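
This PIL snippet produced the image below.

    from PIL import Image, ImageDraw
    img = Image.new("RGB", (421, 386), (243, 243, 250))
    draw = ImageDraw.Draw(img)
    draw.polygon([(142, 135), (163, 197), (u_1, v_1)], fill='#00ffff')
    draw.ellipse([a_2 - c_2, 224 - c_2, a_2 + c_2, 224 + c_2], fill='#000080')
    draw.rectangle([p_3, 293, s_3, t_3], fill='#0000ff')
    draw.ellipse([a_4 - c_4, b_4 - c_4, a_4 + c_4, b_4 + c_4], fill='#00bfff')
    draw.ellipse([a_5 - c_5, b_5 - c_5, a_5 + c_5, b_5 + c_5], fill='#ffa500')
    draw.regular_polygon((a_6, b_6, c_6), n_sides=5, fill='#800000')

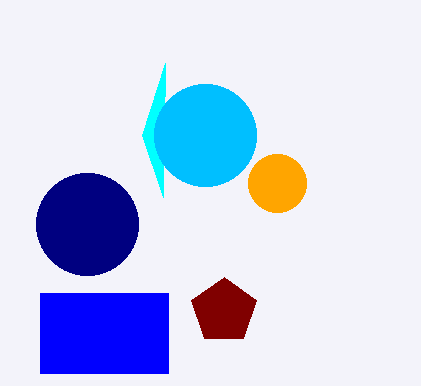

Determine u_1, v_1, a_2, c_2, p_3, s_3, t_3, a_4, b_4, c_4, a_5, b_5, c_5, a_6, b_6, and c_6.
u_1 = 165
v_1 = 63
a_2 = 87
c_2 = 51
p_3 = 40
s_3 = 168
t_3 = 373
a_4 = 205
b_4 = 135
c_4 = 51
a_5 = 277
b_5 = 183
c_5 = 29
a_6 = 224
b_6 = 311
c_6 = 34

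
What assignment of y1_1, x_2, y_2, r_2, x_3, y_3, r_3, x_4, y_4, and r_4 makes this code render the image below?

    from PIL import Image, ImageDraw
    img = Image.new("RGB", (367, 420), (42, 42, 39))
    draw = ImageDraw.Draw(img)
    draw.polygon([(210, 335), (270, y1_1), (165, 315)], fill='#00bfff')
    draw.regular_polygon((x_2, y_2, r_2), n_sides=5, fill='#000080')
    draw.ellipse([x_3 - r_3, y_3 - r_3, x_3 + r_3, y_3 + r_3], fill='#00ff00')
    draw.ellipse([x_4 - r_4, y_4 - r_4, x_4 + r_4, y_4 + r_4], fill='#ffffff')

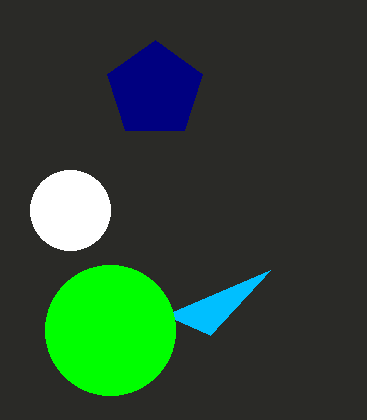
y1_1 = 270; x_2 = 155; y_2 = 90; r_2 = 50; x_3 = 110; y_3 = 330; r_3 = 65; x_4 = 70; y_4 = 210; r_4 = 40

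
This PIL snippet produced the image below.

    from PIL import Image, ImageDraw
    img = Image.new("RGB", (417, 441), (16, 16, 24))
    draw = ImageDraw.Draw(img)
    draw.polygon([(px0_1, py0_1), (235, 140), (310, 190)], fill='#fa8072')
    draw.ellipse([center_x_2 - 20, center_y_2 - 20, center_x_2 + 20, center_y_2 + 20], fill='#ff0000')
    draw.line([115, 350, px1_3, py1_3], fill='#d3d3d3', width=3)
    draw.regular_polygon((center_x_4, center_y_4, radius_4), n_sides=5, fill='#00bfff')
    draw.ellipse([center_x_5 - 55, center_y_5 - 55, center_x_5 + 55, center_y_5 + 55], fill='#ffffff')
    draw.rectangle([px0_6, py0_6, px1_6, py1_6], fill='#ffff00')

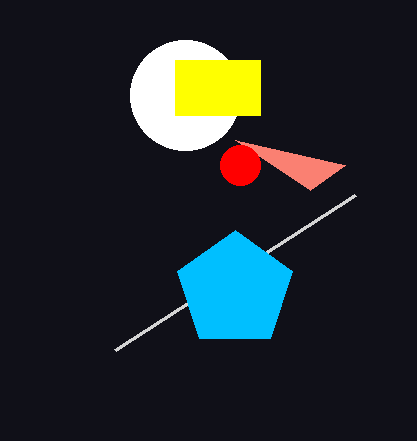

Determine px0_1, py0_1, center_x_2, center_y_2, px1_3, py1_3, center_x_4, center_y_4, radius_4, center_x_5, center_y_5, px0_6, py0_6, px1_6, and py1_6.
px0_1 = 345; py0_1 = 165; center_x_2 = 240; center_y_2 = 165; px1_3 = 355; py1_3 = 195; center_x_4 = 235; center_y_4 = 290; radius_4 = 60; center_x_5 = 185; center_y_5 = 95; px0_6 = 175; py0_6 = 60; px1_6 = 260; py1_6 = 115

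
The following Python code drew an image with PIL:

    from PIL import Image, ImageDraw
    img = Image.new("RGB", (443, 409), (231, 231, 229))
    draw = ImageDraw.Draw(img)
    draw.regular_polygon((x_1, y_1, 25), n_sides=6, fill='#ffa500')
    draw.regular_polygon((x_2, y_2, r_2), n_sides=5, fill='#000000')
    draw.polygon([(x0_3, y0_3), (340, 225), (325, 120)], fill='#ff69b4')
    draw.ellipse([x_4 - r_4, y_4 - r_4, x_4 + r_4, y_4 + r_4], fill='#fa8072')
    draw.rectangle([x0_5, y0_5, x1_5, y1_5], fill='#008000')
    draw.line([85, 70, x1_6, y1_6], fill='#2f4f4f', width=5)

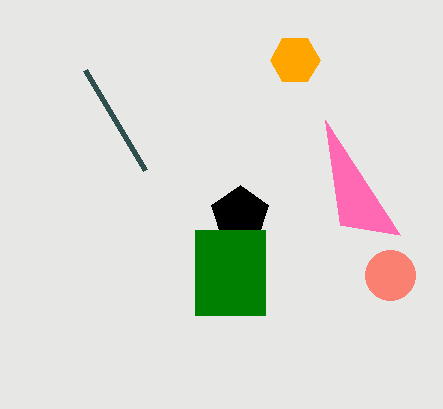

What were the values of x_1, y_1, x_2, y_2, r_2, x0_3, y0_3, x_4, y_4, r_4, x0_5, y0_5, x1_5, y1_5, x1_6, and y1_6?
x_1 = 295; y_1 = 60; x_2 = 240; y_2 = 215; r_2 = 30; x0_3 = 400; y0_3 = 235; x_4 = 390; y_4 = 275; r_4 = 25; x0_5 = 195; y0_5 = 230; x1_5 = 265; y1_5 = 315; x1_6 = 145; y1_6 = 170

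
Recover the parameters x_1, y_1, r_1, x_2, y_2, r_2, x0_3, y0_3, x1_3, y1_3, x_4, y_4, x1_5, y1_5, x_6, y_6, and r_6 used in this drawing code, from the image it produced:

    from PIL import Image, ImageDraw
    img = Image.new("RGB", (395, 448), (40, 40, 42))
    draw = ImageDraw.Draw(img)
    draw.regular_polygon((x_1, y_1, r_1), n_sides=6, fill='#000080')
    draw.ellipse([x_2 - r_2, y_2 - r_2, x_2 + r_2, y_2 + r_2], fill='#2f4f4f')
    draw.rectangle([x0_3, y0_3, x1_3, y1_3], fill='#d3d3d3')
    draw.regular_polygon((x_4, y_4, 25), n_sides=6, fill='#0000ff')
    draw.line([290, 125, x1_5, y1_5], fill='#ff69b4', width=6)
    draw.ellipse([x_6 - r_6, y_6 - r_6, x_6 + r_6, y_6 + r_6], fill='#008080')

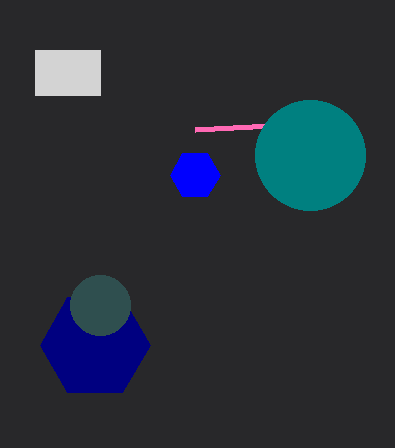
x_1 = 95; y_1 = 345; r_1 = 55; x_2 = 100; y_2 = 305; r_2 = 30; x0_3 = 35; y0_3 = 50; x1_3 = 100; y1_3 = 95; x_4 = 195; y_4 = 175; x1_5 = 195; y1_5 = 130; x_6 = 310; y_6 = 155; r_6 = 55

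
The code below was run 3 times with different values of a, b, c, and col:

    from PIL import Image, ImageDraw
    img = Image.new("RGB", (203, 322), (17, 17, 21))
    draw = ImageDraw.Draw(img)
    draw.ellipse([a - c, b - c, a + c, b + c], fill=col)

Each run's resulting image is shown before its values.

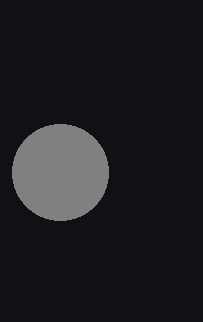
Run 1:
a = 60
b = 172
c = 48
col = 'gray'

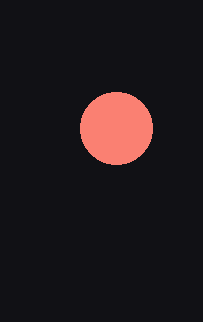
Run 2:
a = 116, b = 128, c = 36, col = 'salmon'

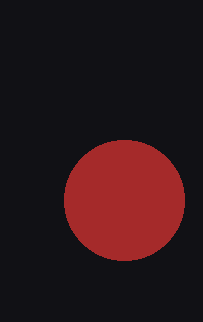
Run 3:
a = 124
b = 200
c = 60
col = 'brown'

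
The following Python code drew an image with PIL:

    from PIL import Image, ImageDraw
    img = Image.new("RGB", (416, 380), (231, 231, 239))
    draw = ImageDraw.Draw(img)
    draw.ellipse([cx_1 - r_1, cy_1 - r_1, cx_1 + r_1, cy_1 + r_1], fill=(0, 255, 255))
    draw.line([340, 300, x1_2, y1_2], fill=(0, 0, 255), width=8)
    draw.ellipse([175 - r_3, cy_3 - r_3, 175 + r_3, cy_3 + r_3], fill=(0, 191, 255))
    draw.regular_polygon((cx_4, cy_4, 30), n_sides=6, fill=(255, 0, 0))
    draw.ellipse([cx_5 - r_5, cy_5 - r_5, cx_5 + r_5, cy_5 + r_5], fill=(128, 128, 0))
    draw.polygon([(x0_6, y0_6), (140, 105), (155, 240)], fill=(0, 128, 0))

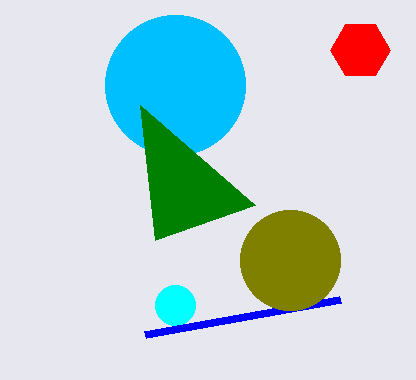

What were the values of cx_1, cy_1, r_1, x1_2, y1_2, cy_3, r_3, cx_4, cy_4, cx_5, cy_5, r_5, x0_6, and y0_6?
cx_1 = 175; cy_1 = 305; r_1 = 20; x1_2 = 145; y1_2 = 335; cy_3 = 85; r_3 = 70; cx_4 = 360; cy_4 = 50; cx_5 = 290; cy_5 = 260; r_5 = 50; x0_6 = 255; y0_6 = 205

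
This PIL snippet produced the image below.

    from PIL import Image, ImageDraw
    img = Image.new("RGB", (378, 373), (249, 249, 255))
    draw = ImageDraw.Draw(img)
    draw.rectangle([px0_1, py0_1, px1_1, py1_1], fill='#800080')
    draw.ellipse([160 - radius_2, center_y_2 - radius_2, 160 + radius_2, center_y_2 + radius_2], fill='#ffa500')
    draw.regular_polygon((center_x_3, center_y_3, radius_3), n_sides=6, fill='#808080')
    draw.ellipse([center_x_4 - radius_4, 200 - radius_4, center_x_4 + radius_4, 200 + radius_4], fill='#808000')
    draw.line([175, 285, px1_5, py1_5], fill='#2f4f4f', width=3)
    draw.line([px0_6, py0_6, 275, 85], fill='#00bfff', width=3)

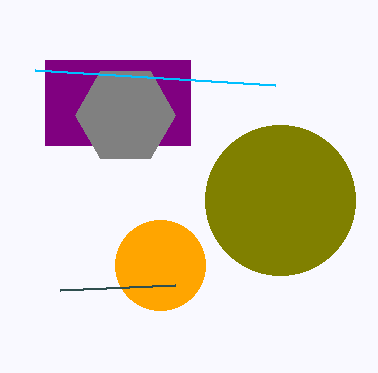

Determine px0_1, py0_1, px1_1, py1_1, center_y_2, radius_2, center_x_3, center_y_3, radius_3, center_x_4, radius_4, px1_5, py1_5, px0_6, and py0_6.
px0_1 = 45
py0_1 = 60
px1_1 = 190
py1_1 = 145
center_y_2 = 265
radius_2 = 45
center_x_3 = 125
center_y_3 = 115
radius_3 = 50
center_x_4 = 280
radius_4 = 75
px1_5 = 60
py1_5 = 290
px0_6 = 35
py0_6 = 70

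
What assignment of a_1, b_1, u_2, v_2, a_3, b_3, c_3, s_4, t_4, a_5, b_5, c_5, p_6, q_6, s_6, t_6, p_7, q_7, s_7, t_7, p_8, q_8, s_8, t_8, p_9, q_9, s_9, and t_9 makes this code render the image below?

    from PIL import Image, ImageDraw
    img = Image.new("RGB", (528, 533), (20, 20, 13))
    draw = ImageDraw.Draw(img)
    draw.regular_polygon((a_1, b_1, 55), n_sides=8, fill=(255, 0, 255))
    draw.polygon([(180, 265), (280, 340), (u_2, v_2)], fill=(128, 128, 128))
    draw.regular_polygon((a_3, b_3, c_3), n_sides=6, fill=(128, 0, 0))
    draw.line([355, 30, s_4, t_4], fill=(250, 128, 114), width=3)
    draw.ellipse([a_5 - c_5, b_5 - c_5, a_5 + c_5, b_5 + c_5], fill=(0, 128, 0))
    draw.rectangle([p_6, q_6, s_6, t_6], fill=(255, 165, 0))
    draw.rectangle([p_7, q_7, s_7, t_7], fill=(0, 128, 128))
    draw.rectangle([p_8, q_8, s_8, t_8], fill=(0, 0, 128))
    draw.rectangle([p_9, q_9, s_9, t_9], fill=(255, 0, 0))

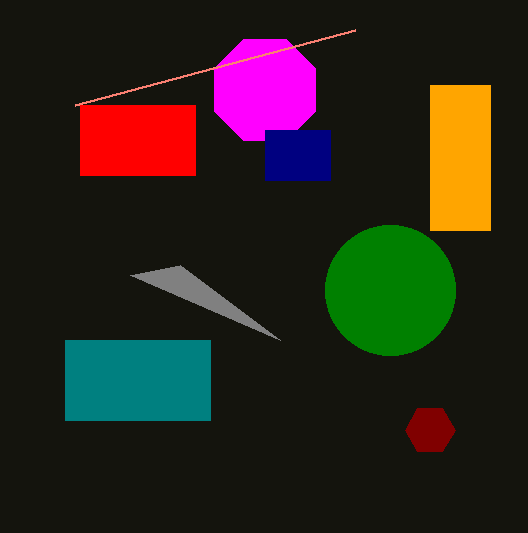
a_1 = 265
b_1 = 90
u_2 = 130
v_2 = 275
a_3 = 430
b_3 = 430
c_3 = 25
s_4 = 75
t_4 = 105
a_5 = 390
b_5 = 290
c_5 = 65
p_6 = 430
q_6 = 85
s_6 = 490
t_6 = 230
p_7 = 65
q_7 = 340
s_7 = 210
t_7 = 420
p_8 = 265
q_8 = 130
s_8 = 330
t_8 = 180
p_9 = 80
q_9 = 105
s_9 = 195
t_9 = 175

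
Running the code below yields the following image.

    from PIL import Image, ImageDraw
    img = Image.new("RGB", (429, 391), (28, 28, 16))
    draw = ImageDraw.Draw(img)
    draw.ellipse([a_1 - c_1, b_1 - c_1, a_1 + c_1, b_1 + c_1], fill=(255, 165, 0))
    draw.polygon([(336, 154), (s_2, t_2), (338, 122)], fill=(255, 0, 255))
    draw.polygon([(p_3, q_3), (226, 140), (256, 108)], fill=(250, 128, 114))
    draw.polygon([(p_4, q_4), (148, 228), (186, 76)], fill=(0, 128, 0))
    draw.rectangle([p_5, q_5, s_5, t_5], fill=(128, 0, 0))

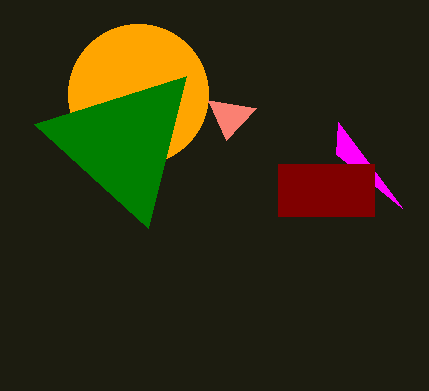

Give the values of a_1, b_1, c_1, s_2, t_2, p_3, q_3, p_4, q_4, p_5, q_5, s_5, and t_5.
a_1 = 138; b_1 = 94; c_1 = 70; s_2 = 402; t_2 = 208; p_3 = 208; q_3 = 100; p_4 = 34; q_4 = 124; p_5 = 278; q_5 = 164; s_5 = 374; t_5 = 216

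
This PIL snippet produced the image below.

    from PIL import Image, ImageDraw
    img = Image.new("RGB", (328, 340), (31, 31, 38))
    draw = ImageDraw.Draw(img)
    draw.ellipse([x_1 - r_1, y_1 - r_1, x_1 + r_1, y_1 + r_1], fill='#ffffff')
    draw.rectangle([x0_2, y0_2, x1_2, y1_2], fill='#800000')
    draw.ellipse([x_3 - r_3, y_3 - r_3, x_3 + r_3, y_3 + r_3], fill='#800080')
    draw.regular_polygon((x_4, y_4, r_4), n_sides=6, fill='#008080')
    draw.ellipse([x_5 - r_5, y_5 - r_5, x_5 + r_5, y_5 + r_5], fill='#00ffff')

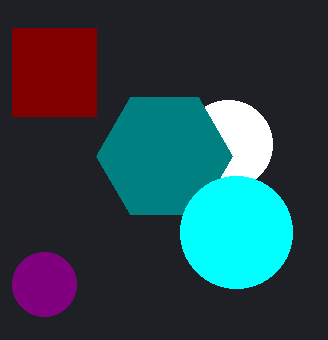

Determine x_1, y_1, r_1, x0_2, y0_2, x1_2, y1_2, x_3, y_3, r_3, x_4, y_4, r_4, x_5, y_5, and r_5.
x_1 = 228, y_1 = 144, r_1 = 44, x0_2 = 12, y0_2 = 28, x1_2 = 96, y1_2 = 116, x_3 = 44, y_3 = 284, r_3 = 32, x_4 = 164, y_4 = 156, r_4 = 68, x_5 = 236, y_5 = 232, r_5 = 56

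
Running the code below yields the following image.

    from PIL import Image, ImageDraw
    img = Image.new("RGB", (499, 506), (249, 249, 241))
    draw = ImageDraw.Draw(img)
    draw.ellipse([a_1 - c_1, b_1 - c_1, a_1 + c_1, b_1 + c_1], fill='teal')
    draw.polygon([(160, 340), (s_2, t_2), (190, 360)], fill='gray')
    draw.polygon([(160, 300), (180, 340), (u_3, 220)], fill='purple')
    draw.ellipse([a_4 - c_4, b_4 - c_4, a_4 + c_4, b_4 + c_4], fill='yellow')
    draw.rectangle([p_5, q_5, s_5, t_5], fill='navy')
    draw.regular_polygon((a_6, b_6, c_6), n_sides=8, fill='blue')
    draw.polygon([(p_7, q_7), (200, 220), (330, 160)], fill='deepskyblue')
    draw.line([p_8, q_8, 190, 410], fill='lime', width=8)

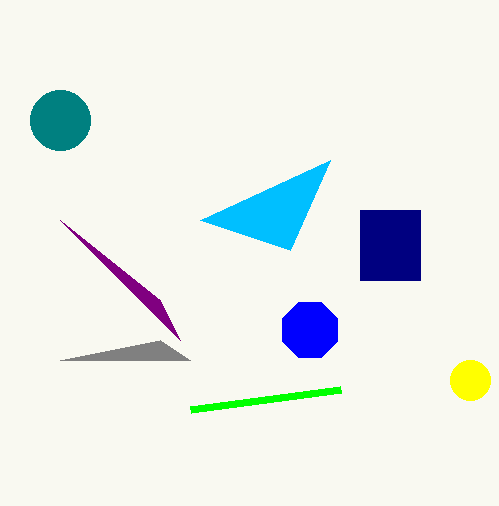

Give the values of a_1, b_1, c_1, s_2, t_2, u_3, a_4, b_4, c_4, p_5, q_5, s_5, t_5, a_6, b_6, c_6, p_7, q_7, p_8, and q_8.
a_1 = 60
b_1 = 120
c_1 = 30
s_2 = 60
t_2 = 360
u_3 = 60
a_4 = 470
b_4 = 380
c_4 = 20
p_5 = 360
q_5 = 210
s_5 = 420
t_5 = 280
a_6 = 310
b_6 = 330
c_6 = 30
p_7 = 290
q_7 = 250
p_8 = 340
q_8 = 390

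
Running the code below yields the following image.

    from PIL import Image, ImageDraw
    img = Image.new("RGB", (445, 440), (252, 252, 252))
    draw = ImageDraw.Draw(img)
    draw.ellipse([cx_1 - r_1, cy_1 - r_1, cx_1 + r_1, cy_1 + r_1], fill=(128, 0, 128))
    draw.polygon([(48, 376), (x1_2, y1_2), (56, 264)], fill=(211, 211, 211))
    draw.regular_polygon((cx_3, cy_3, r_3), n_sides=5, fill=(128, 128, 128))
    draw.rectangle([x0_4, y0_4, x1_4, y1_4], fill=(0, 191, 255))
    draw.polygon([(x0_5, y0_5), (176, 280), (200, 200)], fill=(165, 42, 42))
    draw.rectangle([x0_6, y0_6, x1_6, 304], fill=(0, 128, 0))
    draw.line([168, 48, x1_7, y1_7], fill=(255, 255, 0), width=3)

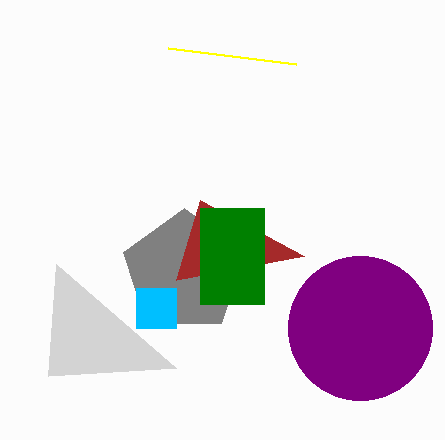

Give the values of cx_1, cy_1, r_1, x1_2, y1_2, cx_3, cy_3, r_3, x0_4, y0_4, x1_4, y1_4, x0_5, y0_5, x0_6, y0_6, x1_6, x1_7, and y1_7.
cx_1 = 360
cy_1 = 328
r_1 = 72
x1_2 = 176
y1_2 = 368
cx_3 = 184
cy_3 = 272
r_3 = 64
x0_4 = 136
y0_4 = 288
x1_4 = 176
y1_4 = 328
x0_5 = 304
y0_5 = 256
x0_6 = 200
y0_6 = 208
x1_6 = 264
x1_7 = 296
y1_7 = 64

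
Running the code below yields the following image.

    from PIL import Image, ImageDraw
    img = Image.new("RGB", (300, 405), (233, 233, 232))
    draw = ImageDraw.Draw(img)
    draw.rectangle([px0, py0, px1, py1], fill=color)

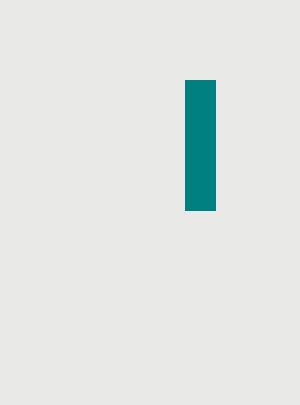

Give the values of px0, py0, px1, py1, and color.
px0 = 185
py0 = 80
px1 = 215
py1 = 210
color = 'teal'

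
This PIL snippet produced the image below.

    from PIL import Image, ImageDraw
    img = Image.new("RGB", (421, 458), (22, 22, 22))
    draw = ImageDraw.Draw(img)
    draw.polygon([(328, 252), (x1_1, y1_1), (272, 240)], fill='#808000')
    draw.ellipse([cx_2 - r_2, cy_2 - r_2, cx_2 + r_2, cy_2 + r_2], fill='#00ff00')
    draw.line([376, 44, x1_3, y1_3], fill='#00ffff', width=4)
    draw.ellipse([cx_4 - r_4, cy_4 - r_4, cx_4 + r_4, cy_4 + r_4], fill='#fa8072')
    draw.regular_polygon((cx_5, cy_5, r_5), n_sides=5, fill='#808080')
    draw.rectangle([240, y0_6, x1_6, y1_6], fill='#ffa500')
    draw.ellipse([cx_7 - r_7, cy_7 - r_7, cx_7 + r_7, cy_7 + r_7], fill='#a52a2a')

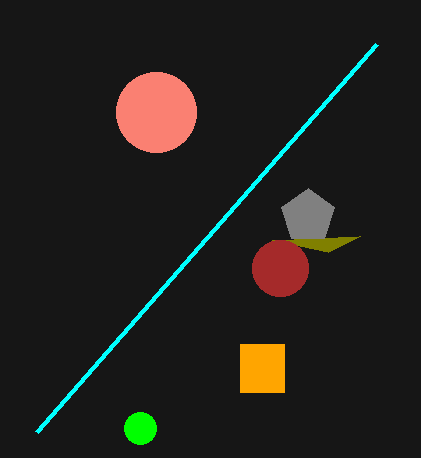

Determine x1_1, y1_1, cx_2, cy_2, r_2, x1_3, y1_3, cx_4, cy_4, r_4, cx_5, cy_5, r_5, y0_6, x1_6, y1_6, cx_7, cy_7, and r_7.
x1_1 = 360, y1_1 = 236, cx_2 = 140, cy_2 = 428, r_2 = 16, x1_3 = 36, y1_3 = 432, cx_4 = 156, cy_4 = 112, r_4 = 40, cx_5 = 308, cy_5 = 216, r_5 = 28, y0_6 = 344, x1_6 = 284, y1_6 = 392, cx_7 = 280, cy_7 = 268, r_7 = 28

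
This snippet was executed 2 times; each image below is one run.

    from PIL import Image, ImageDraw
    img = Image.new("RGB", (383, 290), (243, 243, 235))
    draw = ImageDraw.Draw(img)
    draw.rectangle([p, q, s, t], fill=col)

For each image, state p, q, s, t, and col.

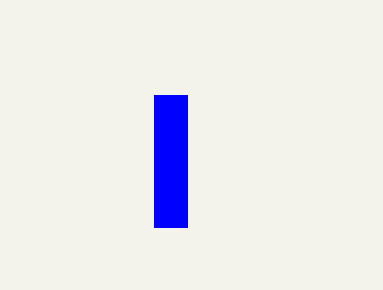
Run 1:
p = 154
q = 95
s = 187
t = 227
col = 'blue'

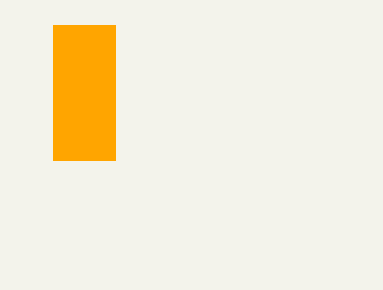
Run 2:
p = 53, q = 25, s = 115, t = 160, col = 'orange'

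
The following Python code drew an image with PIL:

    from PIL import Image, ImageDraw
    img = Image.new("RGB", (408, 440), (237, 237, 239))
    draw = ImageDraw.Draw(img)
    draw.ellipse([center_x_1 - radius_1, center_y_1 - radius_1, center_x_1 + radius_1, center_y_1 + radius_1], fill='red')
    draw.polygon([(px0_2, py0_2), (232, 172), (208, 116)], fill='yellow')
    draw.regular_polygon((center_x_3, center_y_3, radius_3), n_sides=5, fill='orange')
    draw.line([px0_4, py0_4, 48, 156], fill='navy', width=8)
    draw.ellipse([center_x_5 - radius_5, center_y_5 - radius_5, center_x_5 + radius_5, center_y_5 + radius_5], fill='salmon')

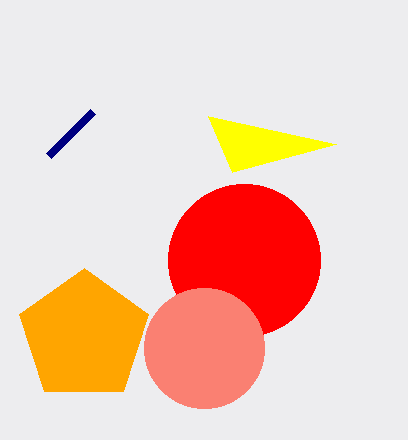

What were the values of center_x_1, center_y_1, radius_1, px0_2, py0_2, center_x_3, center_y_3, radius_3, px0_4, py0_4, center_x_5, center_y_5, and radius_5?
center_x_1 = 244; center_y_1 = 260; radius_1 = 76; px0_2 = 336; py0_2 = 144; center_x_3 = 84; center_y_3 = 336; radius_3 = 68; px0_4 = 92; py0_4 = 112; center_x_5 = 204; center_y_5 = 348; radius_5 = 60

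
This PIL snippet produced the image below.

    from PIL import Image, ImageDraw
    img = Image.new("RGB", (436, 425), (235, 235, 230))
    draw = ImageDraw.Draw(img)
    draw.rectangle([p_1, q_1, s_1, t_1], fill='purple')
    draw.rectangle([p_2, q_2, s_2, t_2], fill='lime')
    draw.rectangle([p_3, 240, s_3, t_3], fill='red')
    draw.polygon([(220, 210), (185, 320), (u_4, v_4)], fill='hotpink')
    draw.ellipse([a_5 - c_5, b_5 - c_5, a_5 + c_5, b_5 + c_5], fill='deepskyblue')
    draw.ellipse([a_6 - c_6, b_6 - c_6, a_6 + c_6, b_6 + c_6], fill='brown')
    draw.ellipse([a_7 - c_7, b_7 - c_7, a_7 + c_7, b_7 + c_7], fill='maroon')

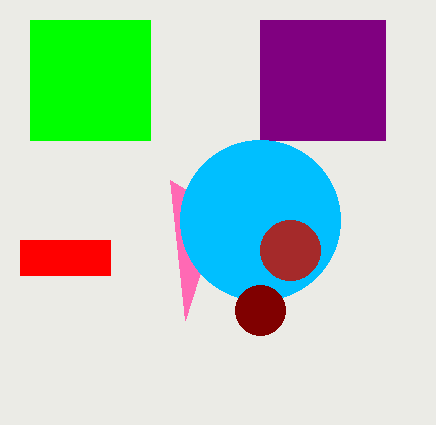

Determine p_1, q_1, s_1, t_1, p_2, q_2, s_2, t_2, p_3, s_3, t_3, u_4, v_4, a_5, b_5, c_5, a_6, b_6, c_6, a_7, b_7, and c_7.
p_1 = 260
q_1 = 20
s_1 = 385
t_1 = 140
p_2 = 30
q_2 = 20
s_2 = 150
t_2 = 140
p_3 = 20
s_3 = 110
t_3 = 275
u_4 = 170
v_4 = 180
a_5 = 260
b_5 = 220
c_5 = 80
a_6 = 290
b_6 = 250
c_6 = 30
a_7 = 260
b_7 = 310
c_7 = 25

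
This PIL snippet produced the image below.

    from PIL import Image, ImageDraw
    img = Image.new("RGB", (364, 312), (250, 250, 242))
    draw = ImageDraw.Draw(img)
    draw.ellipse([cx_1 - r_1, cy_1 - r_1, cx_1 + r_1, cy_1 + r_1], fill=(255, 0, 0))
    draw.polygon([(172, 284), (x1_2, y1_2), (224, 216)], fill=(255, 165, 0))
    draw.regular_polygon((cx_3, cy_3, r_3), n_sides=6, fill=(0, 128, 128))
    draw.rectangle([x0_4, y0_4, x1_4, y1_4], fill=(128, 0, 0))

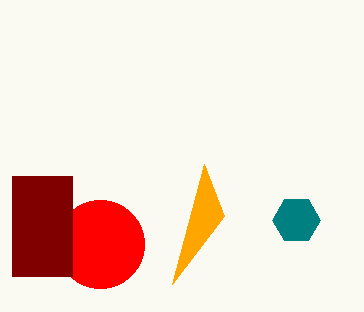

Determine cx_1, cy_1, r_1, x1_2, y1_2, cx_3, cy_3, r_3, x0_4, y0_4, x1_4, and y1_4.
cx_1 = 100
cy_1 = 244
r_1 = 44
x1_2 = 204
y1_2 = 164
cx_3 = 296
cy_3 = 220
r_3 = 24
x0_4 = 12
y0_4 = 176
x1_4 = 72
y1_4 = 276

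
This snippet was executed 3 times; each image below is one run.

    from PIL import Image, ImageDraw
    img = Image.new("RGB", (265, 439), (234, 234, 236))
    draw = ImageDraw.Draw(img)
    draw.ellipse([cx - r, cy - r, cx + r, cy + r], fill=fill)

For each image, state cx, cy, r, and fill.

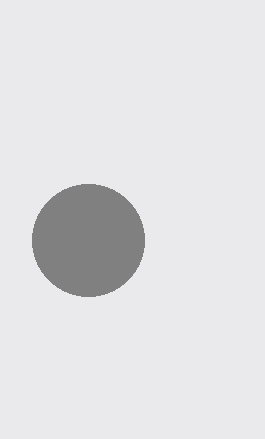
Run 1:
cx = 88; cy = 240; r = 56; fill = 'gray'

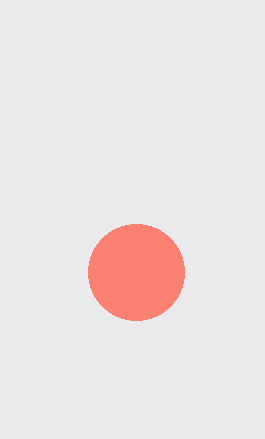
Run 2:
cx = 136, cy = 272, r = 48, fill = 'salmon'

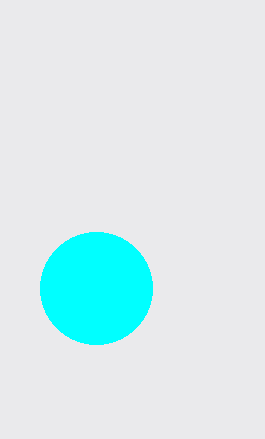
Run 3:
cx = 96
cy = 288
r = 56
fill = 'cyan'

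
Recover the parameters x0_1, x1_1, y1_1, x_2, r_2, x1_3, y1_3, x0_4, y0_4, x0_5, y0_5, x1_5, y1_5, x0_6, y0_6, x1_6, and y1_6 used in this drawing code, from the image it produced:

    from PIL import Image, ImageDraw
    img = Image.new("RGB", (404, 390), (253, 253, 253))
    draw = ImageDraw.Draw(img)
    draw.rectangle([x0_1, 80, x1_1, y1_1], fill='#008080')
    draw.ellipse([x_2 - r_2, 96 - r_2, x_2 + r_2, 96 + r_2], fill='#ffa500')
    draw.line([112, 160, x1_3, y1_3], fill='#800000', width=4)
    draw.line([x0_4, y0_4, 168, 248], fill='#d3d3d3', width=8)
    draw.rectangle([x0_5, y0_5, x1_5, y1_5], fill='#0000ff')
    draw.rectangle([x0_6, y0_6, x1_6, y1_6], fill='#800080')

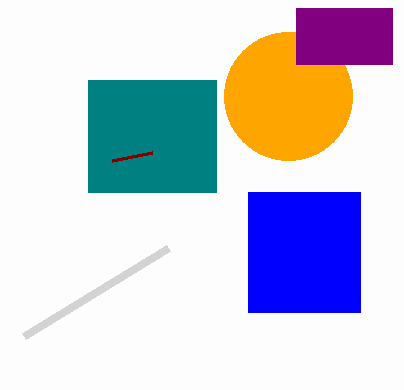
x0_1 = 88, x1_1 = 216, y1_1 = 192, x_2 = 288, r_2 = 64, x1_3 = 152, y1_3 = 152, x0_4 = 24, y0_4 = 336, x0_5 = 248, y0_5 = 192, x1_5 = 360, y1_5 = 312, x0_6 = 296, y0_6 = 8, x1_6 = 392, y1_6 = 64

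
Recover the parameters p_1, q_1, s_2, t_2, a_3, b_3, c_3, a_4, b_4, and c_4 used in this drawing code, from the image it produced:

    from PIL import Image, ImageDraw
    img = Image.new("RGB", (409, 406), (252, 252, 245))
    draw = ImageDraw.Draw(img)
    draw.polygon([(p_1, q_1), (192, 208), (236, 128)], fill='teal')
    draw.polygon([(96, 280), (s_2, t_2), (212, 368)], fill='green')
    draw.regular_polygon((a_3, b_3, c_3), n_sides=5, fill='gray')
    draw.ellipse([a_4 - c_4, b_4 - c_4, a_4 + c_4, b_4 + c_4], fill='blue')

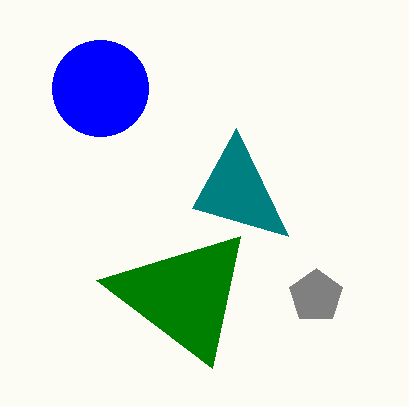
p_1 = 288
q_1 = 236
s_2 = 240
t_2 = 236
a_3 = 316
b_3 = 296
c_3 = 28
a_4 = 100
b_4 = 88
c_4 = 48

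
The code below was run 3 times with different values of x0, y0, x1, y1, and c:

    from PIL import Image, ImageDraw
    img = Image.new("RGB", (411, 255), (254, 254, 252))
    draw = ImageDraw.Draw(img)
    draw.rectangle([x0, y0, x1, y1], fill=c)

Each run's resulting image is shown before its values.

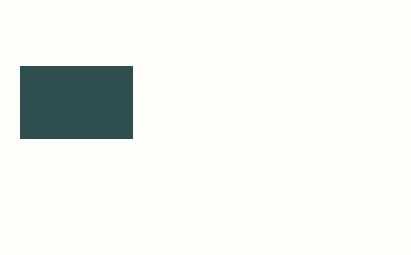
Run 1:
x0 = 20, y0 = 66, x1 = 132, y1 = 138, c = 'darkslategray'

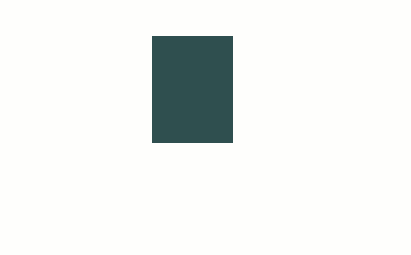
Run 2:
x0 = 152; y0 = 36; x1 = 232; y1 = 142; c = 'darkslategray'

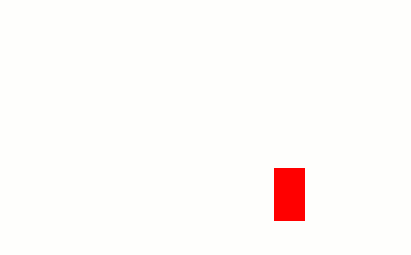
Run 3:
x0 = 274; y0 = 168; x1 = 304; y1 = 220; c = 'red'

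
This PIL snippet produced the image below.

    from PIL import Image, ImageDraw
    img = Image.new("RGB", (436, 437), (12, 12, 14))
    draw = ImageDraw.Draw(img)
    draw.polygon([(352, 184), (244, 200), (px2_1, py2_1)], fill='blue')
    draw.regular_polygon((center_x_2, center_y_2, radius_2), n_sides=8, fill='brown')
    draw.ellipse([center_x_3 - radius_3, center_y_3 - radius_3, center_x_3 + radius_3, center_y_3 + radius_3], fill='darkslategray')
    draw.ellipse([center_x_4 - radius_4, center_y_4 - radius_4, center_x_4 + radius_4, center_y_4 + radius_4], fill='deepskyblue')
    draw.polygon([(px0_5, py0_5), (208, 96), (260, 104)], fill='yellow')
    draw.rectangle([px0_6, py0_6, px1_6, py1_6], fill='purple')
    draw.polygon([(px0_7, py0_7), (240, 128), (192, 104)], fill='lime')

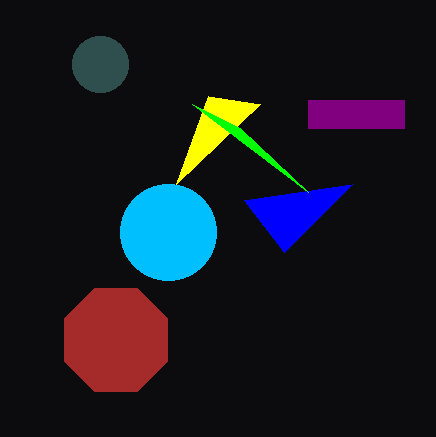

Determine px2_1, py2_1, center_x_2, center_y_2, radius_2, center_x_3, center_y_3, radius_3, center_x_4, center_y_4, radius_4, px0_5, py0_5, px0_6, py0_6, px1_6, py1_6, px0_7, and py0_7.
px2_1 = 284, py2_1 = 252, center_x_2 = 116, center_y_2 = 340, radius_2 = 56, center_x_3 = 100, center_y_3 = 64, radius_3 = 28, center_x_4 = 168, center_y_4 = 232, radius_4 = 48, px0_5 = 176, py0_5 = 184, px0_6 = 308, py0_6 = 100, px1_6 = 404, py1_6 = 128, px0_7 = 308, py0_7 = 192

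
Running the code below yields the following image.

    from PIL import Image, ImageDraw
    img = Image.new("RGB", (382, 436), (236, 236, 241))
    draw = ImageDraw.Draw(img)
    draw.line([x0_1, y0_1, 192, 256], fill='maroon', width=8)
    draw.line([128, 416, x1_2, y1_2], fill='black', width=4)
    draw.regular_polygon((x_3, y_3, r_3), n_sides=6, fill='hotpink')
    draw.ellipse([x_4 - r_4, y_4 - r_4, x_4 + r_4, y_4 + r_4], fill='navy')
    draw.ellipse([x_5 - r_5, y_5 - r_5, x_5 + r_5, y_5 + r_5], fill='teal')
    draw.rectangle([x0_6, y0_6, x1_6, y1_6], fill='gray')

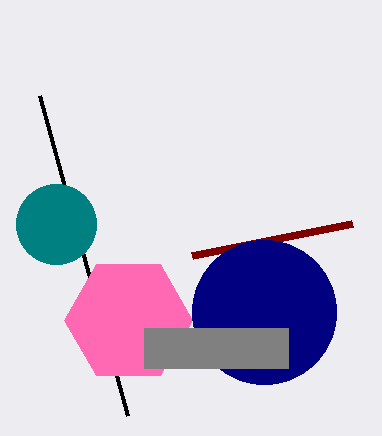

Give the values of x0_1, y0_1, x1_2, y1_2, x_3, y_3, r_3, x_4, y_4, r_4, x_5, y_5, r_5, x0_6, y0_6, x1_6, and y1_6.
x0_1 = 352, y0_1 = 224, x1_2 = 40, y1_2 = 96, x_3 = 128, y_3 = 320, r_3 = 64, x_4 = 264, y_4 = 312, r_4 = 72, x_5 = 56, y_5 = 224, r_5 = 40, x0_6 = 144, y0_6 = 328, x1_6 = 288, y1_6 = 368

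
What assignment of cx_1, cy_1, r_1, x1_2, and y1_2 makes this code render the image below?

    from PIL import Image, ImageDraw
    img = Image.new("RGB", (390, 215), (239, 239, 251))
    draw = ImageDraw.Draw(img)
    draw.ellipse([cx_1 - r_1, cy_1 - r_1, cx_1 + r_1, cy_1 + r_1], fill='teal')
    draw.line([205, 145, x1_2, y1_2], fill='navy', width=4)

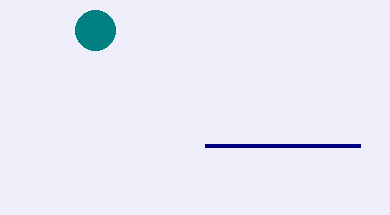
cx_1 = 95
cy_1 = 30
r_1 = 20
x1_2 = 360
y1_2 = 145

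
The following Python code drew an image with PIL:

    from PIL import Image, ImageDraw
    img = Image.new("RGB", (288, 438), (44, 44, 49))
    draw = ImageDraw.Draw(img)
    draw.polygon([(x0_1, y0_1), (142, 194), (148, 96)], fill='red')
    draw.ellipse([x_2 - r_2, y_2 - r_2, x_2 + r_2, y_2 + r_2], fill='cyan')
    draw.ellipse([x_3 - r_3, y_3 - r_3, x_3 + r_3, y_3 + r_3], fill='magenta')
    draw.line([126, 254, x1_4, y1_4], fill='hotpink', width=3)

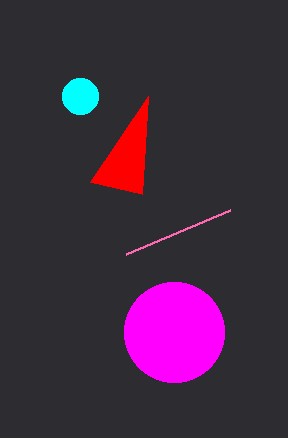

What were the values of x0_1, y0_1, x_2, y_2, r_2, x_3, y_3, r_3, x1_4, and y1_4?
x0_1 = 90, y0_1 = 182, x_2 = 80, y_2 = 96, r_2 = 18, x_3 = 174, y_3 = 332, r_3 = 50, x1_4 = 230, y1_4 = 210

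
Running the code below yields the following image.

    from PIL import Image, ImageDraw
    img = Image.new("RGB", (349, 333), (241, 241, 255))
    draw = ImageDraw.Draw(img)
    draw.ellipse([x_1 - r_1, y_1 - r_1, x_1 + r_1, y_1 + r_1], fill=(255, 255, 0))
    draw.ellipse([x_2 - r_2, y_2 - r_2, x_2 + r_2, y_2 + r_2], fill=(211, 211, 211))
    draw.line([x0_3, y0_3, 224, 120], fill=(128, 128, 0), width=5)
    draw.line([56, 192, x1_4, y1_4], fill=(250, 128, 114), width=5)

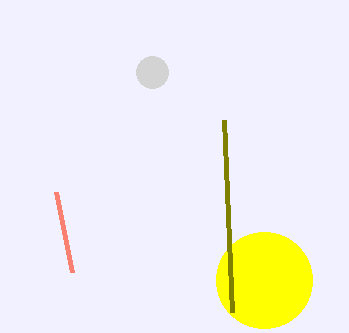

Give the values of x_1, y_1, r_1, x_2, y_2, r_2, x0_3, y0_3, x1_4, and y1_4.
x_1 = 264
y_1 = 280
r_1 = 48
x_2 = 152
y_2 = 72
r_2 = 16
x0_3 = 232
y0_3 = 312
x1_4 = 72
y1_4 = 272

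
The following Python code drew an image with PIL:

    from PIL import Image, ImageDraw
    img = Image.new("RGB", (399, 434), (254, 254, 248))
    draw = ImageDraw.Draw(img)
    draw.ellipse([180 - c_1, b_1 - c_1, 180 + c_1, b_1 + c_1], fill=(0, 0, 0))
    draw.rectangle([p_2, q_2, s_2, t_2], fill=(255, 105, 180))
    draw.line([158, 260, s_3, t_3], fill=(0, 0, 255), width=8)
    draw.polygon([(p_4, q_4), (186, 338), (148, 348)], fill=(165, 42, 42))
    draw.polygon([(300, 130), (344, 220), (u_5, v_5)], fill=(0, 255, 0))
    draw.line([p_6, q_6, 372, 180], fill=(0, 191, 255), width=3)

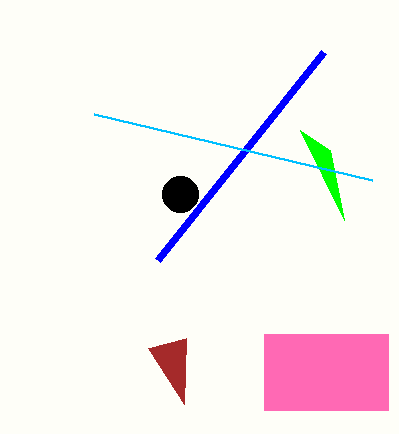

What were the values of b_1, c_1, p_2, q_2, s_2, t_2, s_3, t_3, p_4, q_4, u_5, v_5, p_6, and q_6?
b_1 = 194
c_1 = 18
p_2 = 264
q_2 = 334
s_2 = 388
t_2 = 410
s_3 = 324
t_3 = 52
p_4 = 184
q_4 = 404
u_5 = 330
v_5 = 150
p_6 = 94
q_6 = 114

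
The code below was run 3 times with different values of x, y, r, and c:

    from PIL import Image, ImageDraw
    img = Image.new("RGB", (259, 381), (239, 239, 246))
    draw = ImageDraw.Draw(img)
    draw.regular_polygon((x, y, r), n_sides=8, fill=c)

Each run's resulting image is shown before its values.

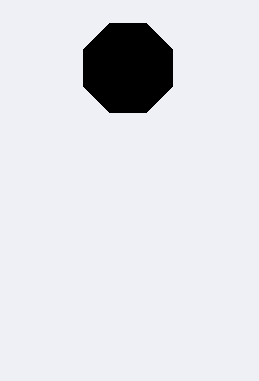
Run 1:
x = 128
y = 68
r = 48
c = 'black'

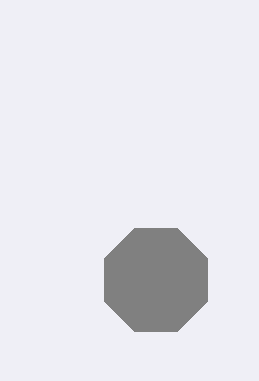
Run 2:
x = 156
y = 280
r = 56
c = 'gray'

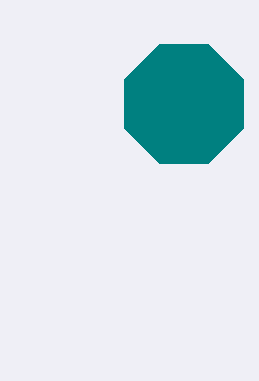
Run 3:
x = 184, y = 104, r = 64, c = 'teal'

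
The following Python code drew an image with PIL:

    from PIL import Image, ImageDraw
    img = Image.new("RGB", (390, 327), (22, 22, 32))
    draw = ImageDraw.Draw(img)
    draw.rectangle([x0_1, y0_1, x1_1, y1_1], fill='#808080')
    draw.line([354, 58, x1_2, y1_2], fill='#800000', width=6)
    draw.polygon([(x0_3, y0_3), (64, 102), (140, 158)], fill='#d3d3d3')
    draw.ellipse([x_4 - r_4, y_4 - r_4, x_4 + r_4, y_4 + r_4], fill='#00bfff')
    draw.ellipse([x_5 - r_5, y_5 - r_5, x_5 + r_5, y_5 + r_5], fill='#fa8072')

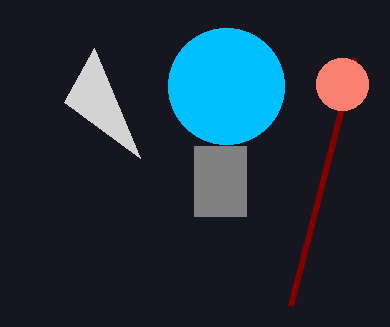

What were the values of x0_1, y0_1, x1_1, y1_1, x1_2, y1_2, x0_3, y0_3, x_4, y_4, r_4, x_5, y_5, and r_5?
x0_1 = 194, y0_1 = 146, x1_1 = 246, y1_1 = 216, x1_2 = 290, y1_2 = 306, x0_3 = 94, y0_3 = 48, x_4 = 226, y_4 = 86, r_4 = 58, x_5 = 342, y_5 = 84, r_5 = 26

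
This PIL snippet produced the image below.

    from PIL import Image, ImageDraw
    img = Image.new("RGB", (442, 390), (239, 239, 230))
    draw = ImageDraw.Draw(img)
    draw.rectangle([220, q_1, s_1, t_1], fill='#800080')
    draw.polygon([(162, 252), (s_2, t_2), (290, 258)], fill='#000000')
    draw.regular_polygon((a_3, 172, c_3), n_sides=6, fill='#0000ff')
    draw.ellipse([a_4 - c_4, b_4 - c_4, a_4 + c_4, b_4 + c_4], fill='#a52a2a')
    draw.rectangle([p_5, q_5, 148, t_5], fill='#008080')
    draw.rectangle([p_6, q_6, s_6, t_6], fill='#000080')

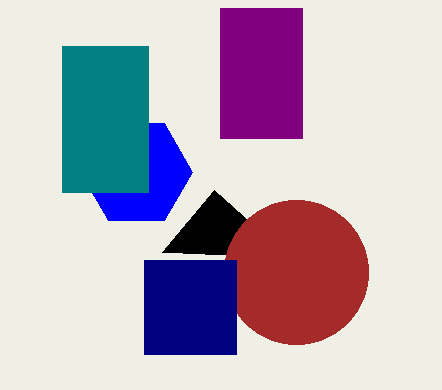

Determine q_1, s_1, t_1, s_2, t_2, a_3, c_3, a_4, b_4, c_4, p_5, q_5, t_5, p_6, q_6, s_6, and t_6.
q_1 = 8; s_1 = 302; t_1 = 138; s_2 = 214; t_2 = 190; a_3 = 136; c_3 = 56; a_4 = 296; b_4 = 272; c_4 = 72; p_5 = 62; q_5 = 46; t_5 = 192; p_6 = 144; q_6 = 260; s_6 = 236; t_6 = 354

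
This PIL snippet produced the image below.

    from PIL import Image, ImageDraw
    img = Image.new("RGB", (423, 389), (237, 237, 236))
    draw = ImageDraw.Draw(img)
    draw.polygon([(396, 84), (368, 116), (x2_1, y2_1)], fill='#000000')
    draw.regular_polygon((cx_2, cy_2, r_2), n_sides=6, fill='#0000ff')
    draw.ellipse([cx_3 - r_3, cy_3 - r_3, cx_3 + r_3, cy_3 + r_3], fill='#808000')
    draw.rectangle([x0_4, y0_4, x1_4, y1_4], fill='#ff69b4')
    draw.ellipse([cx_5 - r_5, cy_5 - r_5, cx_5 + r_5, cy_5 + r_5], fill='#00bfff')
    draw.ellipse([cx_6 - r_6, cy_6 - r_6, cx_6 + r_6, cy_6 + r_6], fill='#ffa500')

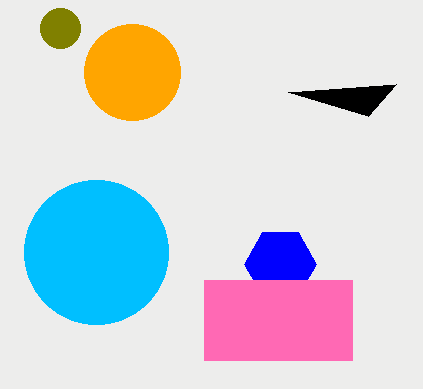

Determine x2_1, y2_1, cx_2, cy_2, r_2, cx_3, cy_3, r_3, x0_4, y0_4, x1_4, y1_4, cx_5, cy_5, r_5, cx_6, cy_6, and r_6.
x2_1 = 288
y2_1 = 92
cx_2 = 280
cy_2 = 264
r_2 = 36
cx_3 = 60
cy_3 = 28
r_3 = 20
x0_4 = 204
y0_4 = 280
x1_4 = 352
y1_4 = 360
cx_5 = 96
cy_5 = 252
r_5 = 72
cx_6 = 132
cy_6 = 72
r_6 = 48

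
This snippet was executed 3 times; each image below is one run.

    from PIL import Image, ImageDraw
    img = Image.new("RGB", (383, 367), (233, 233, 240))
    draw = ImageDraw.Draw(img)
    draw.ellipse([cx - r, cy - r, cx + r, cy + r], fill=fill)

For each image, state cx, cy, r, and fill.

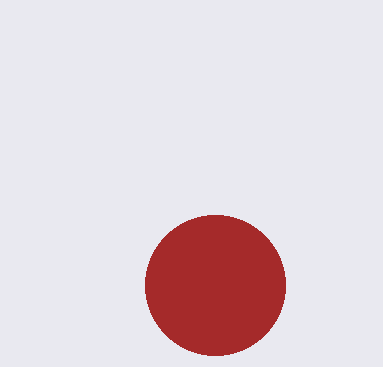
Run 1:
cx = 215; cy = 285; r = 70; fill = 'brown'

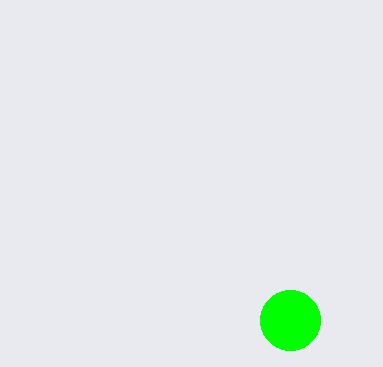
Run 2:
cx = 290, cy = 320, r = 30, fill = 'lime'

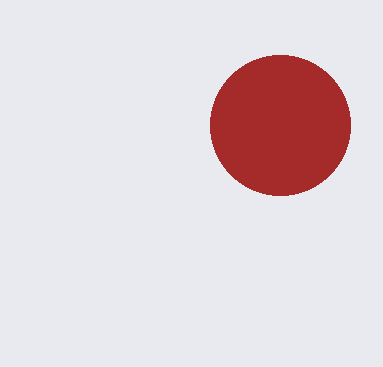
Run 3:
cx = 280, cy = 125, r = 70, fill = 'brown'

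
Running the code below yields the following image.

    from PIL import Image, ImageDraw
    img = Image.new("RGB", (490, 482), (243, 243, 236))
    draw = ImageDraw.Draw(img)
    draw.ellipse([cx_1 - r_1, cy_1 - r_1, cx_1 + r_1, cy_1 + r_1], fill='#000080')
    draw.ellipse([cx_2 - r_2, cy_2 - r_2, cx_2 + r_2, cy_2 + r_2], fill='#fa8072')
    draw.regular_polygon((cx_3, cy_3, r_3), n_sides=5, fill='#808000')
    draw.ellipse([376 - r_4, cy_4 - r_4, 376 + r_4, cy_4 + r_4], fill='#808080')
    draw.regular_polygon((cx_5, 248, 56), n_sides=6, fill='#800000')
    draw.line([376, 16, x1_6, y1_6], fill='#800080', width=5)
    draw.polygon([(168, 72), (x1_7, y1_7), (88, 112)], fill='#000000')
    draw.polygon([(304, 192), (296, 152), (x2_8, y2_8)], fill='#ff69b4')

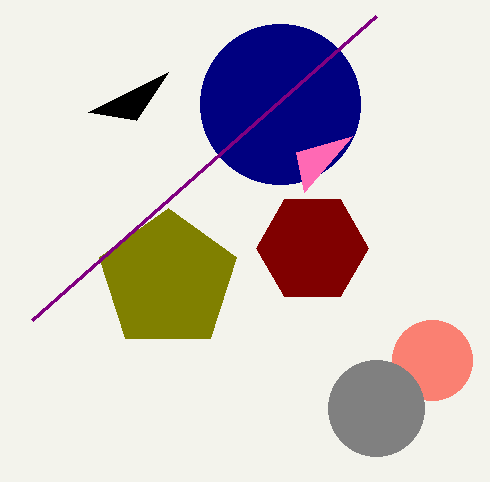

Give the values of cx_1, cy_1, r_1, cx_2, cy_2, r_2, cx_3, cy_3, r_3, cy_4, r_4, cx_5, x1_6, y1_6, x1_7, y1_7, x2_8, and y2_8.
cx_1 = 280; cy_1 = 104; r_1 = 80; cx_2 = 432; cy_2 = 360; r_2 = 40; cx_3 = 168; cy_3 = 280; r_3 = 72; cy_4 = 408; r_4 = 48; cx_5 = 312; x1_6 = 32; y1_6 = 320; x1_7 = 136; y1_7 = 120; x2_8 = 352; y2_8 = 136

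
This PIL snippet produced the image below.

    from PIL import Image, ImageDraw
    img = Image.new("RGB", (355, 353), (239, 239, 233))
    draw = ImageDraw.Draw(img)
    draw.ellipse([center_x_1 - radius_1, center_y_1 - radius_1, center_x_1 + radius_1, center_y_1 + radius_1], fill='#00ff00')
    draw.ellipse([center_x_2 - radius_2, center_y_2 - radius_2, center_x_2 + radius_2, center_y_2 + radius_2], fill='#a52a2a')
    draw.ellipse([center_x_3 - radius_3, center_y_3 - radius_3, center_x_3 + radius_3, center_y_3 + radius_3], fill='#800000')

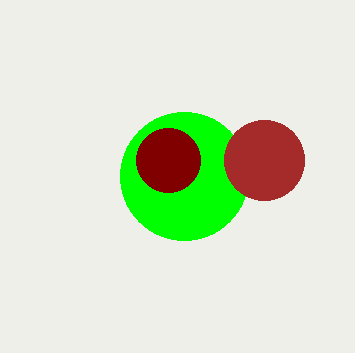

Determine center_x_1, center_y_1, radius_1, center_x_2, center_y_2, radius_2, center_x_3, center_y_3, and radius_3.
center_x_1 = 184, center_y_1 = 176, radius_1 = 64, center_x_2 = 264, center_y_2 = 160, radius_2 = 40, center_x_3 = 168, center_y_3 = 160, radius_3 = 32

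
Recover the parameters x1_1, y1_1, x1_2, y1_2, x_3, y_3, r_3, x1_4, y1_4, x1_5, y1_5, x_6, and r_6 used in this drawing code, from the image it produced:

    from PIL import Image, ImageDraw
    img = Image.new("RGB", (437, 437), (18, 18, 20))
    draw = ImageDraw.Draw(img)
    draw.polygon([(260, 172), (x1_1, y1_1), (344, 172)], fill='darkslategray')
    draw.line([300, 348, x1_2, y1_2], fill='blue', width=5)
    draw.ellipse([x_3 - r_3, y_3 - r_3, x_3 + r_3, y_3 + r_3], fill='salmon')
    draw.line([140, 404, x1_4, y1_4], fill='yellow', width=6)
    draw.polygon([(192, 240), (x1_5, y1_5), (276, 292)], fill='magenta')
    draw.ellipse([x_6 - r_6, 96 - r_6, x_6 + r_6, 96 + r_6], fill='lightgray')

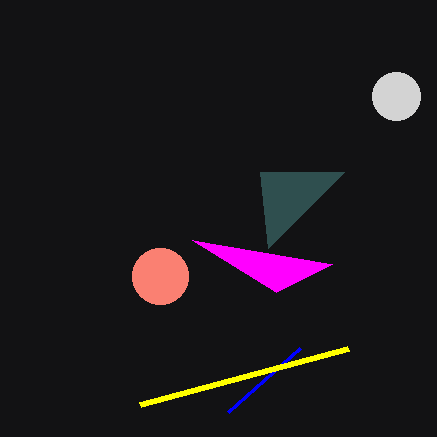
x1_1 = 268; y1_1 = 248; x1_2 = 228; y1_2 = 412; x_3 = 160; y_3 = 276; r_3 = 28; x1_4 = 348; y1_4 = 348; x1_5 = 332; y1_5 = 264; x_6 = 396; r_6 = 24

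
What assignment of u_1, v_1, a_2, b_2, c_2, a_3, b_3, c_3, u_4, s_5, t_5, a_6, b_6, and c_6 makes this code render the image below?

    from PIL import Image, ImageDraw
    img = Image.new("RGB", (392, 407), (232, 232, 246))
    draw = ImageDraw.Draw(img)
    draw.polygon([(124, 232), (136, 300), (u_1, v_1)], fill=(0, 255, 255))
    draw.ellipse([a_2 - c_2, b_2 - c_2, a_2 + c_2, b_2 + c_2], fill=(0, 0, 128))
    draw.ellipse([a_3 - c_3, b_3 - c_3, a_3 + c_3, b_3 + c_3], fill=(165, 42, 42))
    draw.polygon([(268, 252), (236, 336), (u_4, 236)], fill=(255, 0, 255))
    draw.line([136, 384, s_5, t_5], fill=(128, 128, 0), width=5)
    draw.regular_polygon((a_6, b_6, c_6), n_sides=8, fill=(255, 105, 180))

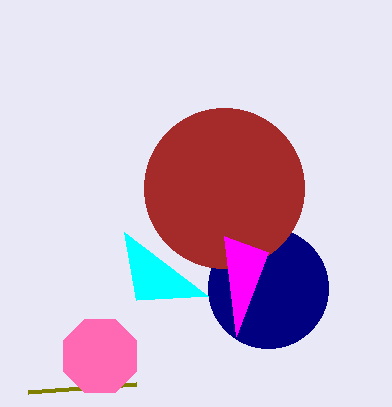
u_1 = 208; v_1 = 296; a_2 = 268; b_2 = 288; c_2 = 60; a_3 = 224; b_3 = 188; c_3 = 80; u_4 = 224; s_5 = 28; t_5 = 392; a_6 = 100; b_6 = 356; c_6 = 40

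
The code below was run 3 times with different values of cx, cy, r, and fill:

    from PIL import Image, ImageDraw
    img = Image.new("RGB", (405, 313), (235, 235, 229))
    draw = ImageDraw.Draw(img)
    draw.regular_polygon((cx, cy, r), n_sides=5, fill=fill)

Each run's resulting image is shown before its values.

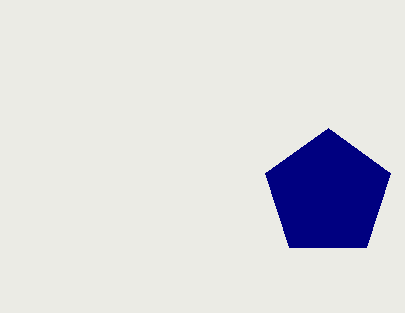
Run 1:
cx = 328, cy = 194, r = 66, fill = 'navy'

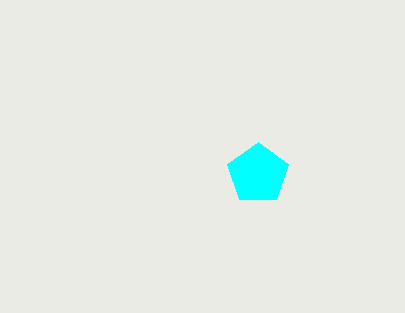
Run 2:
cx = 258
cy = 174
r = 32
fill = 'cyan'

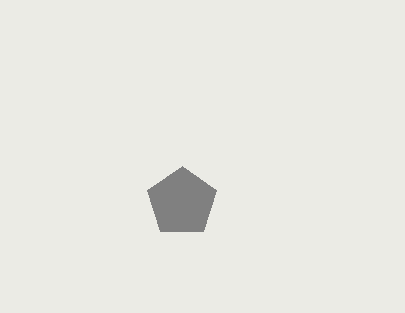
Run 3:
cx = 182
cy = 202
r = 36
fill = 'gray'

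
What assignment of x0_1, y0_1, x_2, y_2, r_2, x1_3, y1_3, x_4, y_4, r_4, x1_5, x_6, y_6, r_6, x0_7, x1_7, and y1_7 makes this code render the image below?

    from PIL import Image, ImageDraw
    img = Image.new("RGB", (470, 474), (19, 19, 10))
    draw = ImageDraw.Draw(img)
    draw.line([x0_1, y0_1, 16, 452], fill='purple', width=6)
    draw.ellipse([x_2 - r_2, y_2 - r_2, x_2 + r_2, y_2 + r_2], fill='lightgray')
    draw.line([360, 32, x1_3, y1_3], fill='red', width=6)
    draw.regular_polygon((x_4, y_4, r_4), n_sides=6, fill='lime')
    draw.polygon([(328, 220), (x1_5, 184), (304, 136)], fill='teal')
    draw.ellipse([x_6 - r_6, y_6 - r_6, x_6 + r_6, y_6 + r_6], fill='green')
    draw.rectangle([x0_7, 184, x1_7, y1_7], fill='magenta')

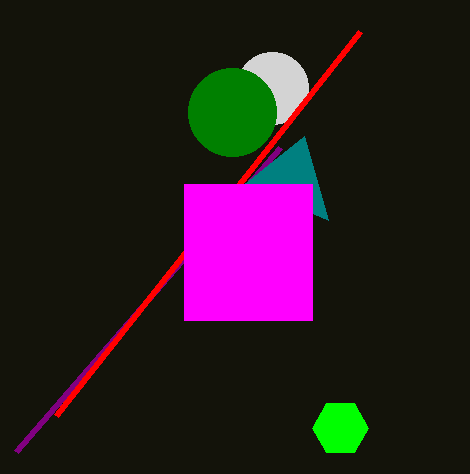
x0_1 = 280
y0_1 = 148
x_2 = 272
y_2 = 88
r_2 = 36
x1_3 = 56
y1_3 = 416
x_4 = 340
y_4 = 428
r_4 = 28
x1_5 = 244
x_6 = 232
y_6 = 112
r_6 = 44
x0_7 = 184
x1_7 = 312
y1_7 = 320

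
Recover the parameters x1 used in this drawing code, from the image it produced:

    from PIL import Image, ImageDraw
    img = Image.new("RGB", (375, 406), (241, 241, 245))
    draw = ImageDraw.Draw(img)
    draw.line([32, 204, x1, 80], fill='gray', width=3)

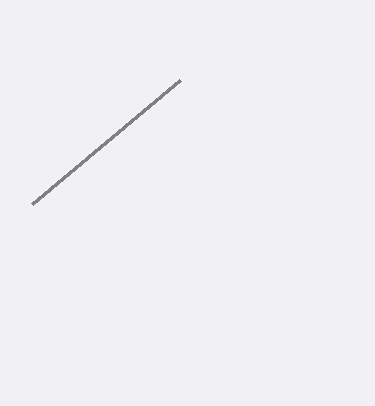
x1 = 180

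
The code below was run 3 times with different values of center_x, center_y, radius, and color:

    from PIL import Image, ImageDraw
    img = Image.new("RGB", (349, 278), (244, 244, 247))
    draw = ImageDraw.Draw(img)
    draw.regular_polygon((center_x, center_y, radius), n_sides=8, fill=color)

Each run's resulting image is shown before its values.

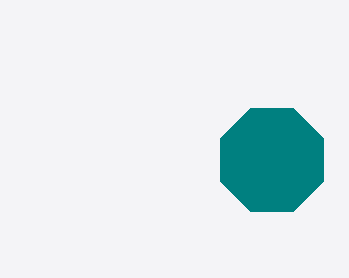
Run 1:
center_x = 272; center_y = 160; radius = 56; color = 'teal'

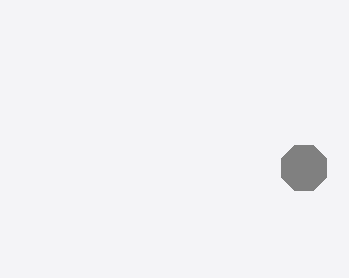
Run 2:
center_x = 304
center_y = 168
radius = 24
color = 'gray'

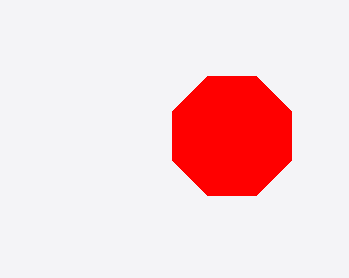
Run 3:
center_x = 232
center_y = 136
radius = 64
color = 'red'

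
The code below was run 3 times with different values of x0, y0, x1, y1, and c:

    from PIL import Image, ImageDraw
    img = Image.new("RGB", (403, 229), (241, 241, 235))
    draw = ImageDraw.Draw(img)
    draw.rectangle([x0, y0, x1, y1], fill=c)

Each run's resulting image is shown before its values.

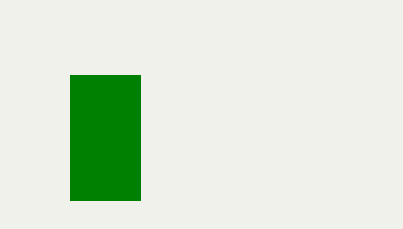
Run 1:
x0 = 70, y0 = 75, x1 = 140, y1 = 200, c = 'green'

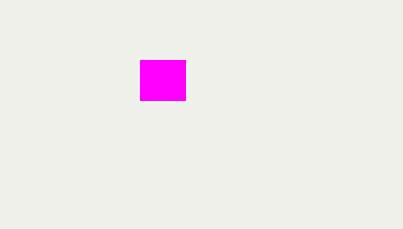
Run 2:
x0 = 140, y0 = 60, x1 = 185, y1 = 100, c = 'magenta'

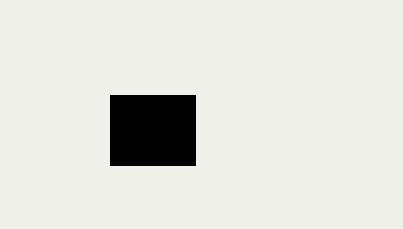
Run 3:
x0 = 110, y0 = 95, x1 = 195, y1 = 165, c = 'black'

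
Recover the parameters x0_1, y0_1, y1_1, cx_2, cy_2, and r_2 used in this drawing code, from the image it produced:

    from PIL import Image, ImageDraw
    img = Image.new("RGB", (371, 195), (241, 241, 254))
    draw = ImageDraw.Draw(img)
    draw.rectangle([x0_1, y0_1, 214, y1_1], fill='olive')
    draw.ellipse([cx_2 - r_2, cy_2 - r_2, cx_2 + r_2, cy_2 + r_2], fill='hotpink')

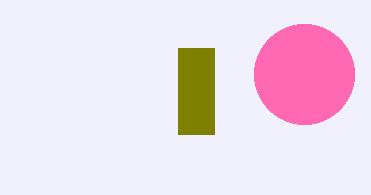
x0_1 = 178
y0_1 = 48
y1_1 = 134
cx_2 = 304
cy_2 = 74
r_2 = 50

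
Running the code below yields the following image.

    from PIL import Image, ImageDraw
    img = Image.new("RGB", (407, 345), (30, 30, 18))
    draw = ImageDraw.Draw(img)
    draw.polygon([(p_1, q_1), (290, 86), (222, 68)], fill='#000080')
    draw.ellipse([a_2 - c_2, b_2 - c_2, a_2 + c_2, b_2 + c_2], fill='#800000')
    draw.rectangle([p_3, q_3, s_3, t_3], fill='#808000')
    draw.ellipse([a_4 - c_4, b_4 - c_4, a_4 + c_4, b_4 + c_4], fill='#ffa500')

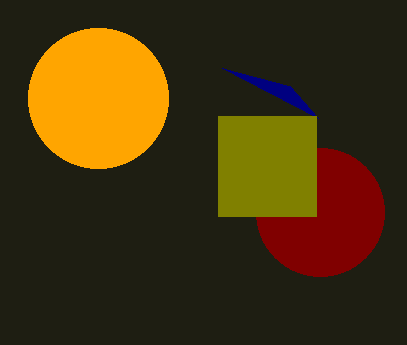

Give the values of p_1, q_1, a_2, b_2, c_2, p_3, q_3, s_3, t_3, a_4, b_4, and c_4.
p_1 = 318
q_1 = 118
a_2 = 320
b_2 = 212
c_2 = 64
p_3 = 218
q_3 = 116
s_3 = 316
t_3 = 216
a_4 = 98
b_4 = 98
c_4 = 70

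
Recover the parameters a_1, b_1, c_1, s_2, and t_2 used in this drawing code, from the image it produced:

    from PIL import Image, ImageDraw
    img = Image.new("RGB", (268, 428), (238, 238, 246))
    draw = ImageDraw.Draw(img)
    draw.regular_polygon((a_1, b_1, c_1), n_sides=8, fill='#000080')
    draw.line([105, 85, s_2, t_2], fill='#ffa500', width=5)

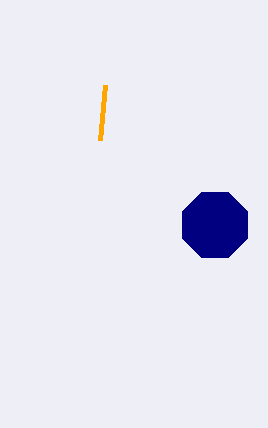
a_1 = 215, b_1 = 225, c_1 = 35, s_2 = 100, t_2 = 140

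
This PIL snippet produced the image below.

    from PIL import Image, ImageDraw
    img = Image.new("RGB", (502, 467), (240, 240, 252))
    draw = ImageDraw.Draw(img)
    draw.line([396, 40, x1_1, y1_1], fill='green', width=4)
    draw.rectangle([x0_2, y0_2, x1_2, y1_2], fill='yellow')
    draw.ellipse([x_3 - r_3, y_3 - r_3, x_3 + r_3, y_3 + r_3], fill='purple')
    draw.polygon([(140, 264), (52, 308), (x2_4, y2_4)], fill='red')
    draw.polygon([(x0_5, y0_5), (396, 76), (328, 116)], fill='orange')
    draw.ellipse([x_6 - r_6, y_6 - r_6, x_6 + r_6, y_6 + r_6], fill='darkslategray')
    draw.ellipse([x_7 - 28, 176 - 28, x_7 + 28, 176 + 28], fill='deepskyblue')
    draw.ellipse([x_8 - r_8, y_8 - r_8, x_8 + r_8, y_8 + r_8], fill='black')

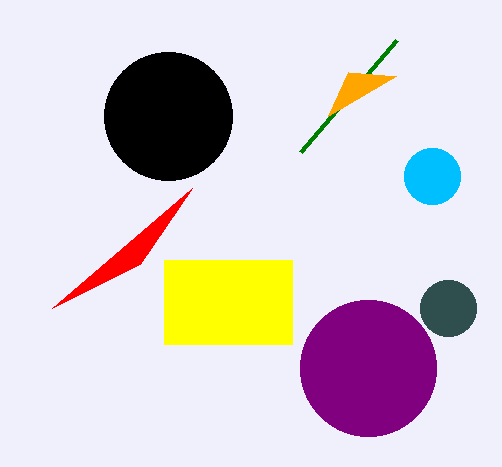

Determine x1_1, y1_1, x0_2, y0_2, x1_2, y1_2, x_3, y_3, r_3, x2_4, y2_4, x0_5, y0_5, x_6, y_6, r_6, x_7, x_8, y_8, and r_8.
x1_1 = 300
y1_1 = 152
x0_2 = 164
y0_2 = 260
x1_2 = 292
y1_2 = 344
x_3 = 368
y_3 = 368
r_3 = 68
x2_4 = 192
y2_4 = 188
x0_5 = 348
y0_5 = 72
x_6 = 448
y_6 = 308
r_6 = 28
x_7 = 432
x_8 = 168
y_8 = 116
r_8 = 64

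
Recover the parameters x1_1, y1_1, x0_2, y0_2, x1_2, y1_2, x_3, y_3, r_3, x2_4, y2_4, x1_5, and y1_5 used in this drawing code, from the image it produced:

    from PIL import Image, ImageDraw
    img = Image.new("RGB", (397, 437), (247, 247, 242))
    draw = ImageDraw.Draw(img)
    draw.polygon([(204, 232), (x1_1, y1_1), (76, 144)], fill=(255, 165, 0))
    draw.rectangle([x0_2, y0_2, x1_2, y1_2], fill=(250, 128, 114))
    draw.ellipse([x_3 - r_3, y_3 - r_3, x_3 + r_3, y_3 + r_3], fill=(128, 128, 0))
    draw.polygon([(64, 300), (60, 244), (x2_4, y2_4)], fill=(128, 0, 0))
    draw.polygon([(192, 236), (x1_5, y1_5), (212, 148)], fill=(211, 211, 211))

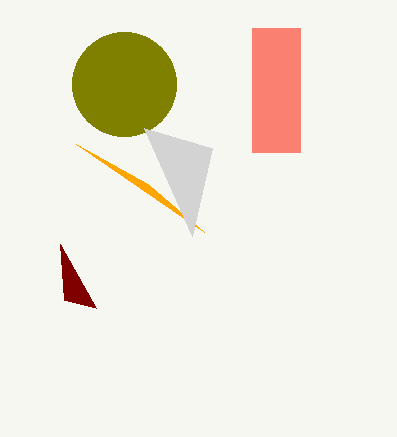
x1_1 = 148
y1_1 = 184
x0_2 = 252
y0_2 = 28
x1_2 = 300
y1_2 = 152
x_3 = 124
y_3 = 84
r_3 = 52
x2_4 = 96
y2_4 = 308
x1_5 = 144
y1_5 = 128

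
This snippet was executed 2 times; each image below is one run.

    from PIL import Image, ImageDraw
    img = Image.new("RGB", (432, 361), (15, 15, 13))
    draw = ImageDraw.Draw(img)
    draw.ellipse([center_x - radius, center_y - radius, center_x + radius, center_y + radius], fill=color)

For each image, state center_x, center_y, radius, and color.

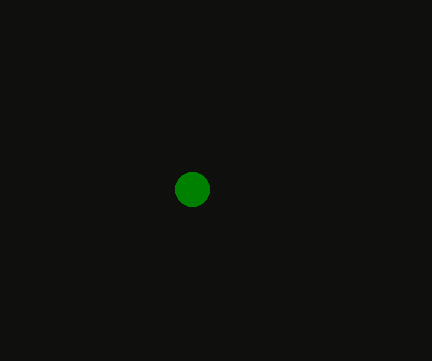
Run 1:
center_x = 192; center_y = 189; radius = 17; color = 'green'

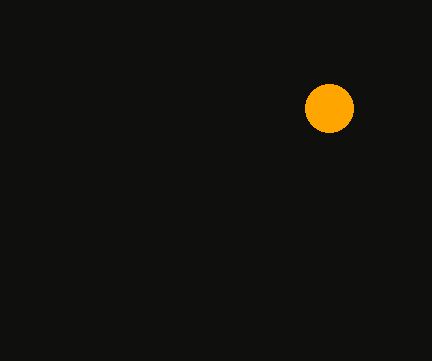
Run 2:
center_x = 329; center_y = 108; radius = 24; color = 'orange'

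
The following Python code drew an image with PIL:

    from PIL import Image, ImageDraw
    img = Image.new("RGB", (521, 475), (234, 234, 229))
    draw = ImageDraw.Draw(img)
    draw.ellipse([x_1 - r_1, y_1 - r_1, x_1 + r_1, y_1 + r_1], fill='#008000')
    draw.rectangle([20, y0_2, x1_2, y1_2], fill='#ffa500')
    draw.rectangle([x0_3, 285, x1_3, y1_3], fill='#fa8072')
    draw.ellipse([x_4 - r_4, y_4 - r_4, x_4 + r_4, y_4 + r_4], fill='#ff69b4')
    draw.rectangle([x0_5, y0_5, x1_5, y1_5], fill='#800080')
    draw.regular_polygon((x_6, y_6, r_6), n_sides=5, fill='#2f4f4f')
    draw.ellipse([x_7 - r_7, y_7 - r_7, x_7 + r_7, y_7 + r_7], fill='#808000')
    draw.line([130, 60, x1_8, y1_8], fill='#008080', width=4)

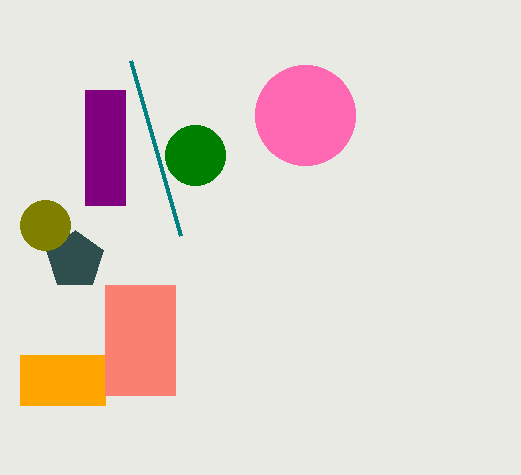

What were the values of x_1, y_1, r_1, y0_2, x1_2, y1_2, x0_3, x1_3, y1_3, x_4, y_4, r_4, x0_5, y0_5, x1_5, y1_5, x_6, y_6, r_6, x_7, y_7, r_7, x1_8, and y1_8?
x_1 = 195
y_1 = 155
r_1 = 30
y0_2 = 355
x1_2 = 105
y1_2 = 405
x0_3 = 105
x1_3 = 175
y1_3 = 395
x_4 = 305
y_4 = 115
r_4 = 50
x0_5 = 85
y0_5 = 90
x1_5 = 125
y1_5 = 205
x_6 = 75
y_6 = 260
r_6 = 30
x_7 = 45
y_7 = 225
r_7 = 25
x1_8 = 180
y1_8 = 235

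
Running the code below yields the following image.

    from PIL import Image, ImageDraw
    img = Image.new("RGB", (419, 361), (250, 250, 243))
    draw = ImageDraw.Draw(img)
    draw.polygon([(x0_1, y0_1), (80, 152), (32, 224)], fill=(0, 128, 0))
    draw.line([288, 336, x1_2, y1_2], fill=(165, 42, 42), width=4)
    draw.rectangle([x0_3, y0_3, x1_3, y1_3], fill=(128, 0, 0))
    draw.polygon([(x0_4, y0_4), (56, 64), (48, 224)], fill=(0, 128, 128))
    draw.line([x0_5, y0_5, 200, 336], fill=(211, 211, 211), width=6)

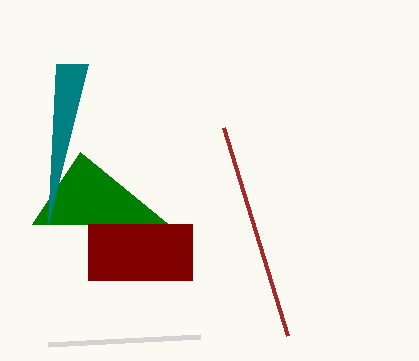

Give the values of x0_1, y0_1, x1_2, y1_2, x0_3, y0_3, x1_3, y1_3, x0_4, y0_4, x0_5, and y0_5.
x0_1 = 168
y0_1 = 224
x1_2 = 224
y1_2 = 128
x0_3 = 88
y0_3 = 224
x1_3 = 192
y1_3 = 280
x0_4 = 88
y0_4 = 64
x0_5 = 48
y0_5 = 344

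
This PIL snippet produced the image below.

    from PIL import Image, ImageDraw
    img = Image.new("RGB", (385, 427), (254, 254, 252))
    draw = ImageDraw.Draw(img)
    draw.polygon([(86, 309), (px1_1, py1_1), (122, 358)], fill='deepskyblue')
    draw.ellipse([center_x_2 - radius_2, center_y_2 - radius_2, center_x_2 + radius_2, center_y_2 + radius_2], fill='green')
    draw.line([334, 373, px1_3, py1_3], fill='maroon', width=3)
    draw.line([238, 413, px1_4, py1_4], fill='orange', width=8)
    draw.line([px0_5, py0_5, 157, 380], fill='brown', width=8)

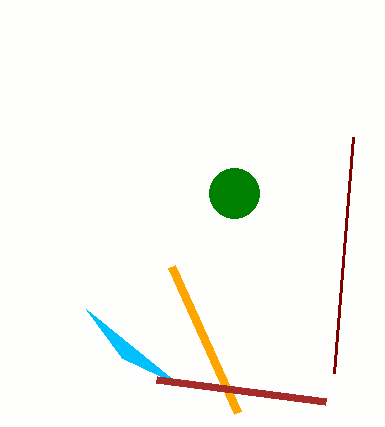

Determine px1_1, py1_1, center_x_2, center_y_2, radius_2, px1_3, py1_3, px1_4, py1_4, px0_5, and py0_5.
px1_1 = 181; py1_1 = 386; center_x_2 = 234; center_y_2 = 193; radius_2 = 25; px1_3 = 353; py1_3 = 137; px1_4 = 172; py1_4 = 267; px0_5 = 326; py0_5 = 402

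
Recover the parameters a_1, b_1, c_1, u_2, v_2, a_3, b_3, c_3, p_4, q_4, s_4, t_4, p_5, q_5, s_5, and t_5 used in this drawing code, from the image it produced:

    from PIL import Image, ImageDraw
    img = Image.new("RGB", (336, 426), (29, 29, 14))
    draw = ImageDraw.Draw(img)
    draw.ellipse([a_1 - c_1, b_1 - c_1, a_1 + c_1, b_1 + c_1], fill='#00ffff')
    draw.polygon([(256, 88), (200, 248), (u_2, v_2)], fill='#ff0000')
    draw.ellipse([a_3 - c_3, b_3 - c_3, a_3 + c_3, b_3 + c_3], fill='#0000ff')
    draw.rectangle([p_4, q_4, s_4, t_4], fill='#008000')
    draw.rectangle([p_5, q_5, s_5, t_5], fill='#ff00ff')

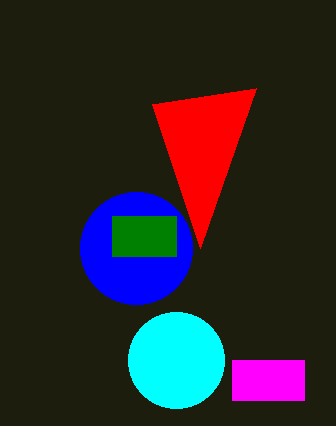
a_1 = 176
b_1 = 360
c_1 = 48
u_2 = 152
v_2 = 104
a_3 = 136
b_3 = 248
c_3 = 56
p_4 = 112
q_4 = 216
s_4 = 176
t_4 = 256
p_5 = 232
q_5 = 360
s_5 = 304
t_5 = 400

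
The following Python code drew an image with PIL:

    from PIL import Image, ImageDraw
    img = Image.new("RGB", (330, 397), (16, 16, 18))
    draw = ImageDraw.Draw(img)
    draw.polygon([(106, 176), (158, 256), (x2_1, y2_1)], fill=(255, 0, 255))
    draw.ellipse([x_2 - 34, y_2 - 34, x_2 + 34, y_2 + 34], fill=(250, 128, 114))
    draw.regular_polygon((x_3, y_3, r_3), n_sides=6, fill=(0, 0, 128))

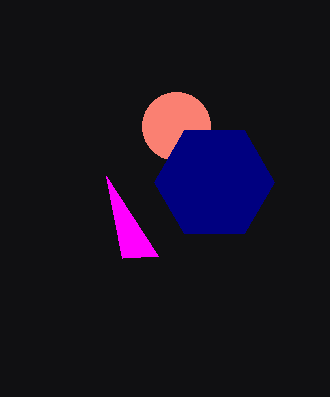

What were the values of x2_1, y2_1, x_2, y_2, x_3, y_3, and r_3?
x2_1 = 122, y2_1 = 258, x_2 = 176, y_2 = 126, x_3 = 214, y_3 = 182, r_3 = 60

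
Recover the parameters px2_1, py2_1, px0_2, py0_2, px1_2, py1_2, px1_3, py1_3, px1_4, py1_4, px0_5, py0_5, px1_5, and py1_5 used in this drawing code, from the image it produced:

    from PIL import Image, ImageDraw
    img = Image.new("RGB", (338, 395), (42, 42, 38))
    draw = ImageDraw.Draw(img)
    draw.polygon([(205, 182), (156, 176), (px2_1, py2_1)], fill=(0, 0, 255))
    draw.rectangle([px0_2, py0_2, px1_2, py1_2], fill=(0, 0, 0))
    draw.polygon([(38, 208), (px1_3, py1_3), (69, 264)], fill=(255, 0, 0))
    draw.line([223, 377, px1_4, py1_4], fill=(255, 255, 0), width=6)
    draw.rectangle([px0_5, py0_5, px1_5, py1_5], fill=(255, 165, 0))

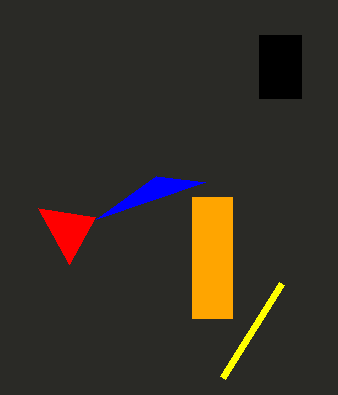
px2_1 = 96
py2_1 = 219
px0_2 = 259
py0_2 = 35
px1_2 = 301
py1_2 = 98
px1_3 = 95
py1_3 = 217
px1_4 = 282
py1_4 = 283
px0_5 = 192
py0_5 = 197
px1_5 = 232
py1_5 = 318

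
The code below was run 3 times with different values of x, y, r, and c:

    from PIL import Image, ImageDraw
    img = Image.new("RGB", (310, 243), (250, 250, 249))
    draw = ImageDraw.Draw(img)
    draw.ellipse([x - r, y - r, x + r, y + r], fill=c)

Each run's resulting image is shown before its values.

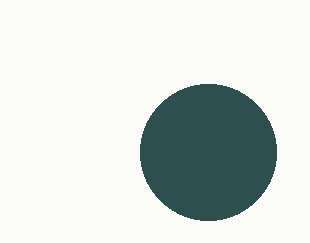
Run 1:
x = 208; y = 152; r = 68; c = 'darkslategray'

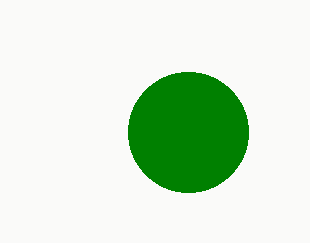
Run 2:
x = 188; y = 132; r = 60; c = 'green'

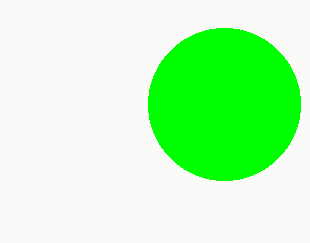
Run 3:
x = 224, y = 104, r = 76, c = 'lime'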